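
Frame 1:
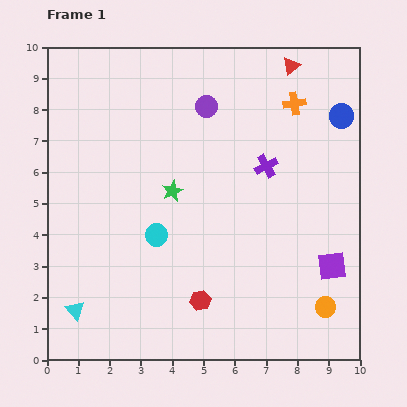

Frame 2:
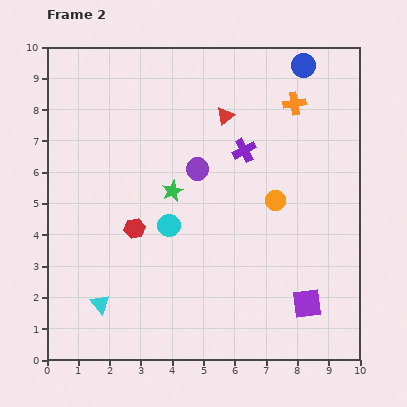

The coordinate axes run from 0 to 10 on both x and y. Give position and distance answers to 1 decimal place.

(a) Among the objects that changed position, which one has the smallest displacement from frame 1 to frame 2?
the cyan circle

(moved 0.5)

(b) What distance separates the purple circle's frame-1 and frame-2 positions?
2.0

The purple circle moved from (5.1, 8.1) to (4.8, 6.1), a distance of √(0.3² + 2.0²) ≈ 2.0.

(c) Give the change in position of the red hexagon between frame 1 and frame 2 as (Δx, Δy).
(-2.1, 2.3)

The red hexagon was at (4.9, 1.9) in frame 1 and (2.8, 4.2) in frame 2.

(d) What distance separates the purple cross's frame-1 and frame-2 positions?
0.9

The purple cross moved from (7.0, 6.2) to (6.3, 6.7), a distance of √(0.7² + 0.5²) ≈ 0.9.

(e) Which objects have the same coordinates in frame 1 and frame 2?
the orange cross, the green star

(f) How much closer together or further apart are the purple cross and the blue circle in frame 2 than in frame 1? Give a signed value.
+0.4

Distance in frame 1: 2.9. Distance in frame 2: 3.3.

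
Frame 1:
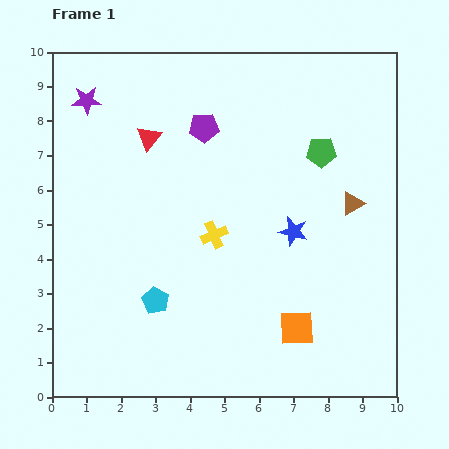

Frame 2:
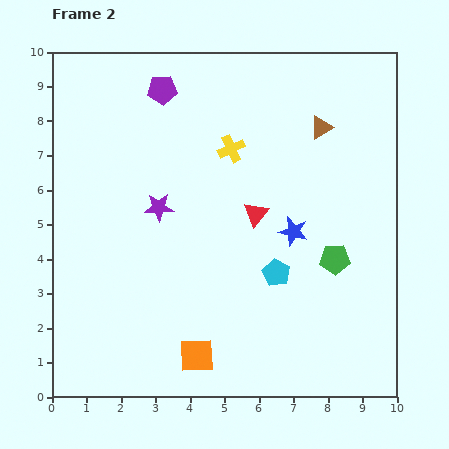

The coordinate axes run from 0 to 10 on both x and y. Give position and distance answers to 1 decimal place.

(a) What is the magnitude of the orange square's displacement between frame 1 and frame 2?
3.0

The orange square moved from (7.1, 2.0) to (4.2, 1.2), a distance of √(2.9² + 0.8²) ≈ 3.0.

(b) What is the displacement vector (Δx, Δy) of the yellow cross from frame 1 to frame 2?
(0.5, 2.5)

The yellow cross was at (4.7, 4.7) in frame 1 and (5.2, 7.2) in frame 2.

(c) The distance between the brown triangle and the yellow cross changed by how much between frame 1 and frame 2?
-1.4

Distance in frame 1: 4.1. Distance in frame 2: 2.7.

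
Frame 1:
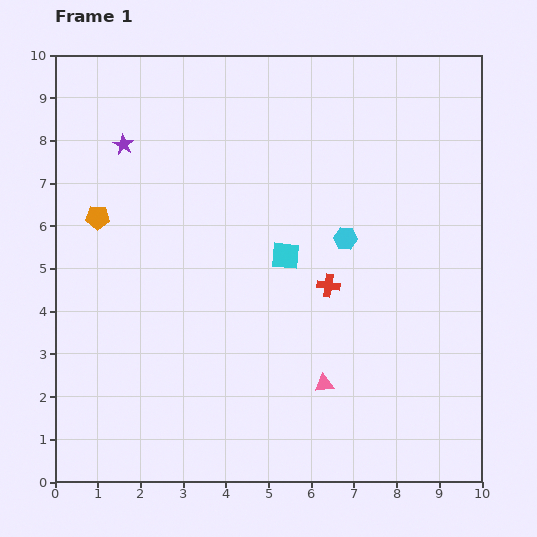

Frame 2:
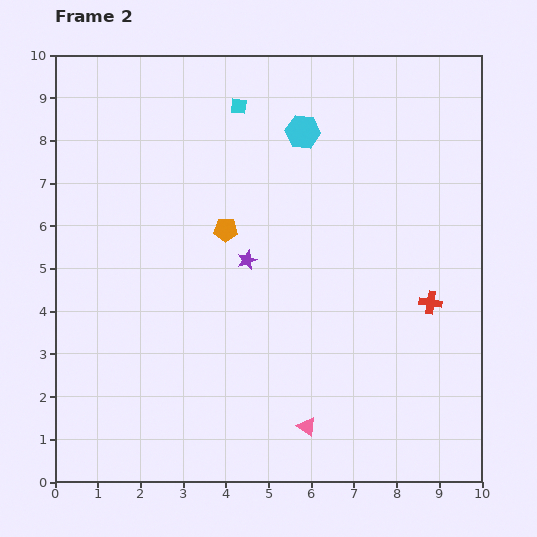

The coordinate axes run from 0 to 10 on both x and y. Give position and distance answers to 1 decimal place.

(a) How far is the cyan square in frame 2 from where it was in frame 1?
3.7

The cyan square moved from (5.4, 5.3) to (4.3, 8.8), a distance of √(1.1² + 3.5²) ≈ 3.7.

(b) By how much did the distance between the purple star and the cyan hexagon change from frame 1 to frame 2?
-2.3

Distance in frame 1: 5.6. Distance in frame 2: 3.3.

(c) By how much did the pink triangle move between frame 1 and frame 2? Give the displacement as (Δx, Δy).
(-0.4, -1.0)

The pink triangle was at (6.3, 2.3) in frame 1 and (5.9, 1.3) in frame 2.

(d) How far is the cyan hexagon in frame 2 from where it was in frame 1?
2.7

The cyan hexagon moved from (6.8, 5.7) to (5.8, 8.2), a distance of √(1.0² + 2.5²) ≈ 2.7.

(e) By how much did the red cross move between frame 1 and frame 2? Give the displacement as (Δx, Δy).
(2.4, -0.4)

The red cross was at (6.4, 4.6) in frame 1 and (8.8, 4.2) in frame 2.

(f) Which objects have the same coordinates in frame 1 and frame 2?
none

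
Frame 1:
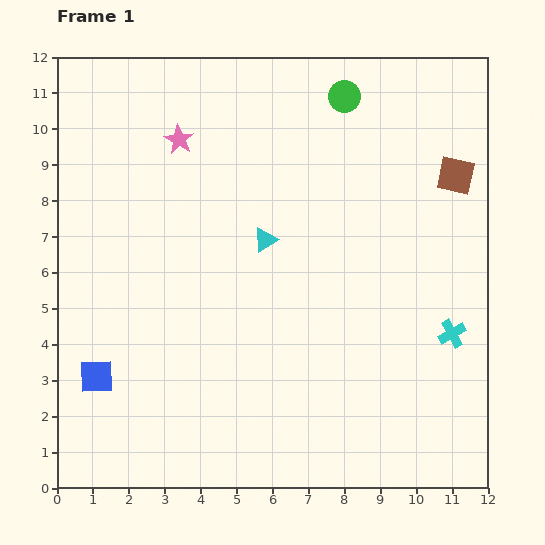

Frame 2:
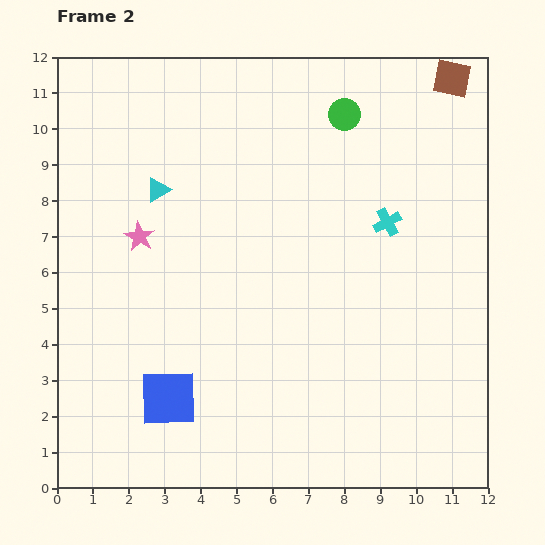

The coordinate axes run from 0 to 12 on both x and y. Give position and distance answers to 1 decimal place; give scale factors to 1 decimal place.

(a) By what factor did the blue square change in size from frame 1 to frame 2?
1.7×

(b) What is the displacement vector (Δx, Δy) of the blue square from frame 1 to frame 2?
(2.0, -0.6)

The blue square was at (1.1, 3.1) in frame 1 and (3.1, 2.5) in frame 2.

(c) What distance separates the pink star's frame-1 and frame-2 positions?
2.9

The pink star moved from (3.4, 9.7) to (2.3, 7.0), a distance of √(1.1² + 2.7²) ≈ 2.9.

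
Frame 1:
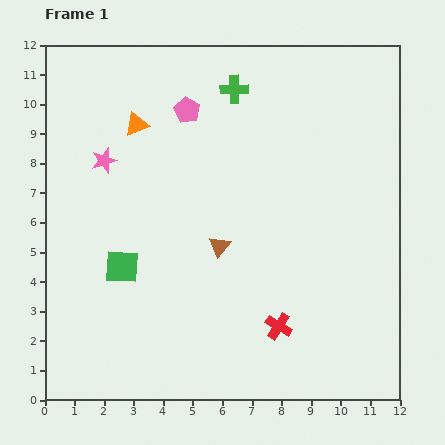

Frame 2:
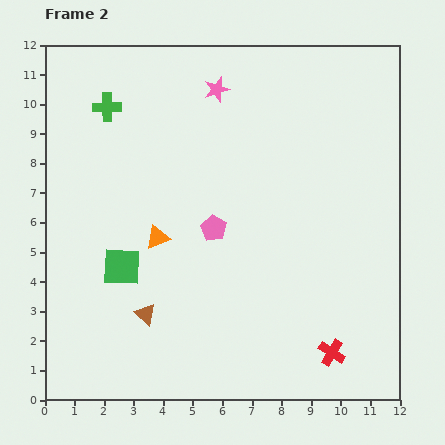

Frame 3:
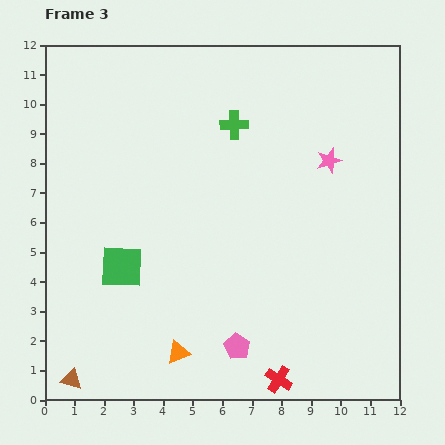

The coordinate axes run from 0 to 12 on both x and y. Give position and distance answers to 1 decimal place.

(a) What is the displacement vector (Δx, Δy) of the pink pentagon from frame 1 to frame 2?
(0.9, -4.0)

The pink pentagon was at (4.8, 9.8) in frame 1 and (5.7, 5.8) in frame 2.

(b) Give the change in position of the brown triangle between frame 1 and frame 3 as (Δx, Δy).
(-5.0, -4.5)

The brown triangle was at (5.9, 5.2) in frame 1 and (0.9, 0.7) in frame 3.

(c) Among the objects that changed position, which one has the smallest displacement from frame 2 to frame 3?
the red cross

(moved 2.0)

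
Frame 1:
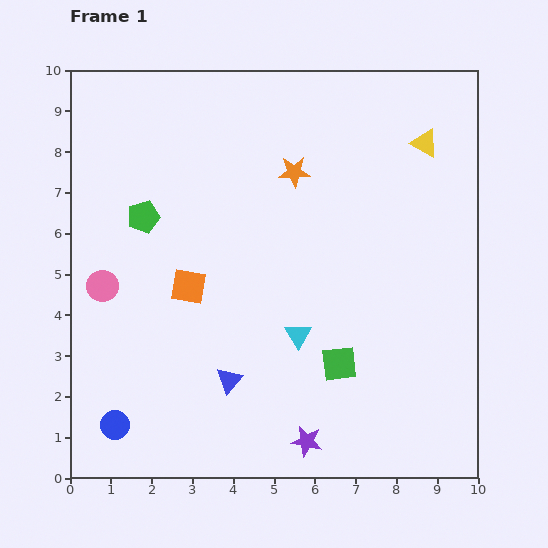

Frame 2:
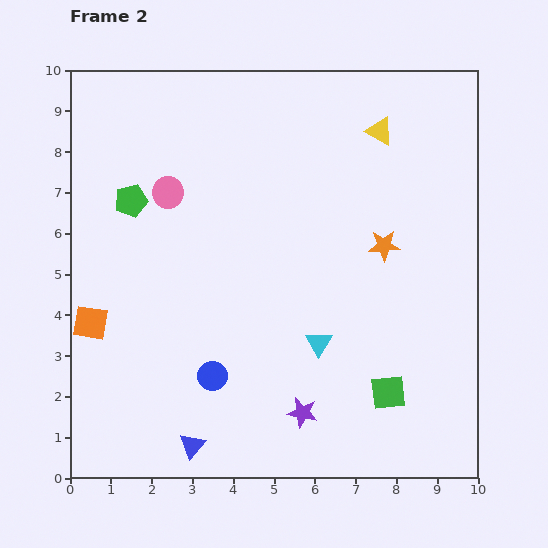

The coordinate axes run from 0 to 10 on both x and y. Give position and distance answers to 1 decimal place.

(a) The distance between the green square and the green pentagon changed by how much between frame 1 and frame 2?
+1.9

Distance in frame 1: 6.0. Distance in frame 2: 7.9.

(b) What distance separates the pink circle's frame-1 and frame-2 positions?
2.8

The pink circle moved from (0.8, 4.7) to (2.4, 7.0), a distance of √(1.6² + 2.3²) ≈ 2.8.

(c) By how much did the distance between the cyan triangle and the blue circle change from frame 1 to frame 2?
-2.3

Distance in frame 1: 5.0. Distance in frame 2: 2.7.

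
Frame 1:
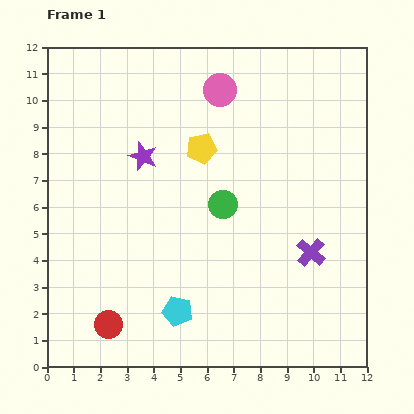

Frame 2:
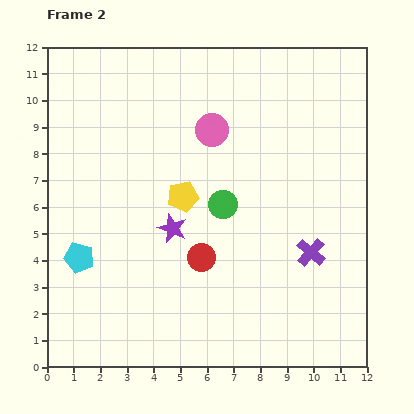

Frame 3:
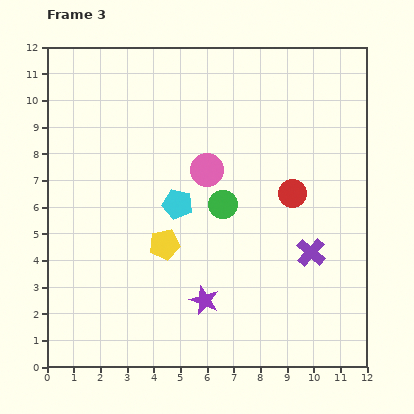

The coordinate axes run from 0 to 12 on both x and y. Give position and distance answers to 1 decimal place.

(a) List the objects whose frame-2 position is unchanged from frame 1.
the green circle, the purple cross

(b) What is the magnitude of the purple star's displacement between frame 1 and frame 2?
2.9

The purple star moved from (3.6, 7.9) to (4.7, 5.2), a distance of √(1.1² + 2.7²) ≈ 2.9.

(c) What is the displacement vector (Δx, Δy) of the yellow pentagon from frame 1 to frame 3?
(-1.4, -3.6)

The yellow pentagon was at (5.8, 8.2) in frame 1 and (4.4, 4.6) in frame 3.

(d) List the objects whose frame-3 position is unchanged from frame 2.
the green circle, the purple cross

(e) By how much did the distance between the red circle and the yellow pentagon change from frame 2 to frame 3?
+2.8

Distance in frame 2: 2.4. Distance in frame 3: 5.2.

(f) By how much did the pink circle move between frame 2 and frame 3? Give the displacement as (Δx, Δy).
(-0.2, -1.5)

The pink circle was at (6.2, 8.9) in frame 2 and (6.0, 7.4) in frame 3.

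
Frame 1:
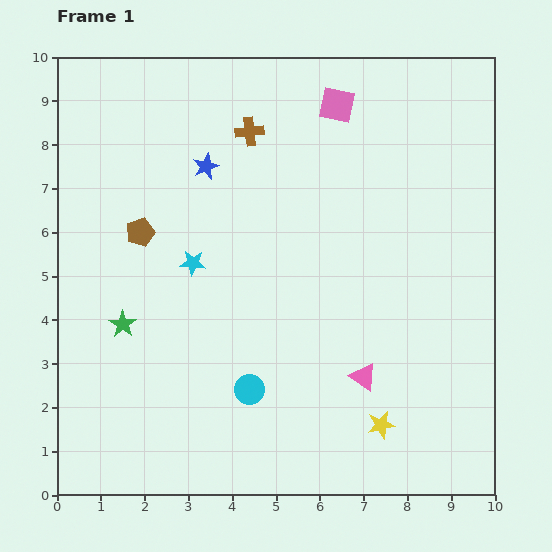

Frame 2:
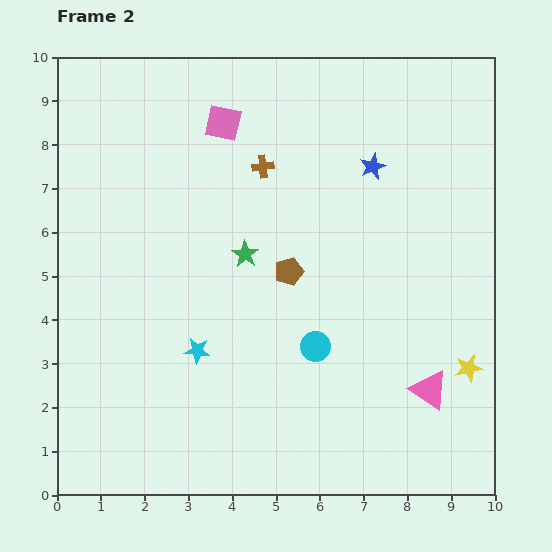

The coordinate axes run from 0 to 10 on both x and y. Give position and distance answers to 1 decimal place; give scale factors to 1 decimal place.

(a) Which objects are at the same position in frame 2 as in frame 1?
none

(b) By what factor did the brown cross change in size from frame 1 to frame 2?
0.8×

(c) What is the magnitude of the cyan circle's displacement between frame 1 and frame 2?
1.8

The cyan circle moved from (4.4, 2.4) to (5.9, 3.4), a distance of √(1.5² + 1.0²) ≈ 1.8.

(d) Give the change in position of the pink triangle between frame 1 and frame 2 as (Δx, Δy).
(1.5, -0.3)

The pink triangle was at (7.0, 2.7) in frame 1 and (8.5, 2.4) in frame 2.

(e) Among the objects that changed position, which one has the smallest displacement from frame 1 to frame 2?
the brown cross

(moved 0.9)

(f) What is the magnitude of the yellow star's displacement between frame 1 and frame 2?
2.4

The yellow star moved from (7.4, 1.6) to (9.4, 2.9), a distance of √(2.0² + 1.3²) ≈ 2.4.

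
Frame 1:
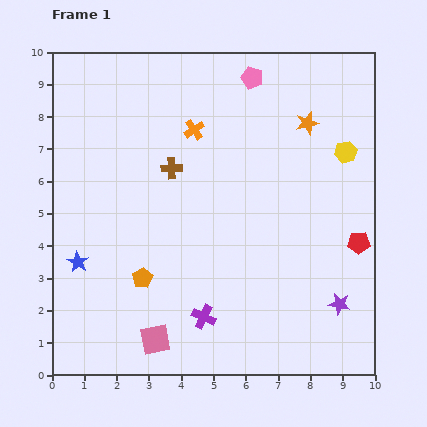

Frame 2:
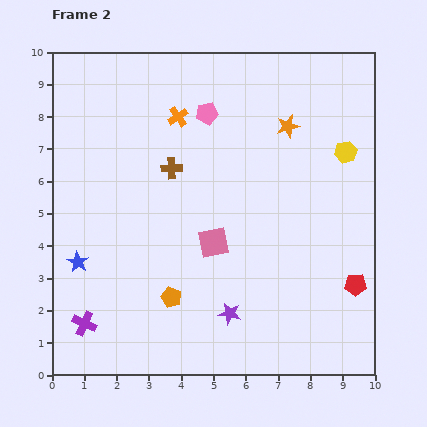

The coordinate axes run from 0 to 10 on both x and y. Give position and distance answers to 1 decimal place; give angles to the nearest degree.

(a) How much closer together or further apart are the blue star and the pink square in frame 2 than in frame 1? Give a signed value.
+0.8

Distance in frame 1: 3.4. Distance in frame 2: 4.2.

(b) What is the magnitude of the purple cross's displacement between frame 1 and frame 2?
3.7

The purple cross moved from (4.7, 1.8) to (1.0, 1.6), a distance of √(3.7² + 0.2²) ≈ 3.7.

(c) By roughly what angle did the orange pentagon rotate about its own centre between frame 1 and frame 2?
20° counter-clockwise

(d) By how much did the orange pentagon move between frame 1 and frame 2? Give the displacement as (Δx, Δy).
(0.9, -0.6)

The orange pentagon was at (2.8, 3.0) in frame 1 and (3.7, 2.4) in frame 2.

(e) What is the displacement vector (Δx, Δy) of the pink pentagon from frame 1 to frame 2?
(-1.4, -1.1)

The pink pentagon was at (6.2, 9.2) in frame 1 and (4.8, 8.1) in frame 2.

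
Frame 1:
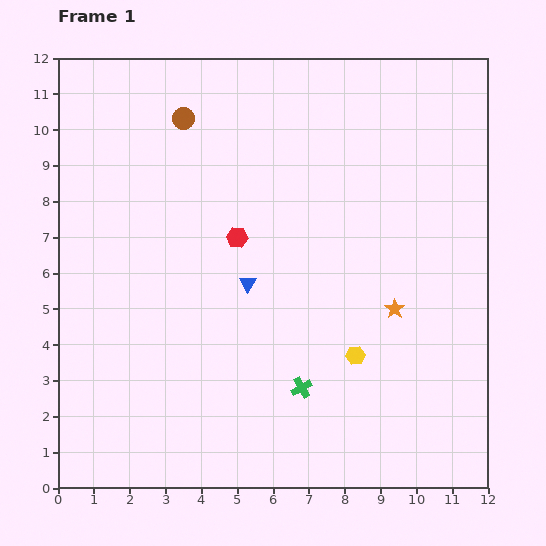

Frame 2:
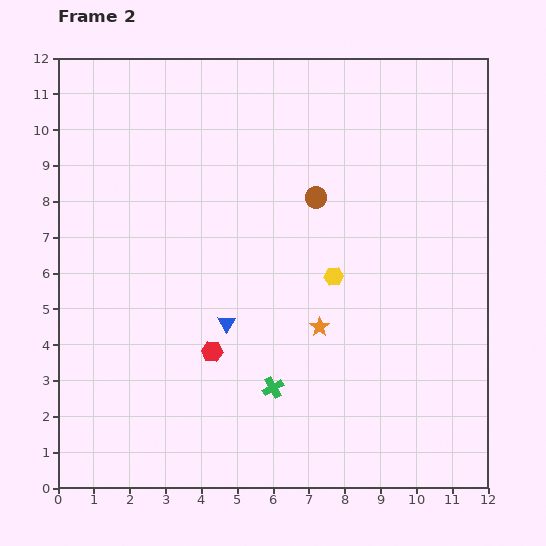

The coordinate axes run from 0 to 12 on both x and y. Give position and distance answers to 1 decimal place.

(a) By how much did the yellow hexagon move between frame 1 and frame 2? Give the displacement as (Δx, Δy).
(-0.6, 2.2)

The yellow hexagon was at (8.3, 3.7) in frame 1 and (7.7, 5.9) in frame 2.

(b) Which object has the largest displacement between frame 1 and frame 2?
the brown circle

(moved 4.3; next 3.3)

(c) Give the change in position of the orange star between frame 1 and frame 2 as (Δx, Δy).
(-2.1, -0.5)

The orange star was at (9.4, 5.0) in frame 1 and (7.3, 4.5) in frame 2.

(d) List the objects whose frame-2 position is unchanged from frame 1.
none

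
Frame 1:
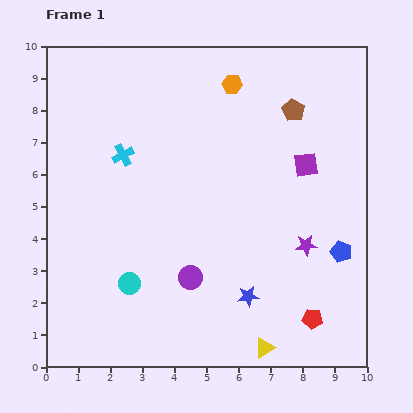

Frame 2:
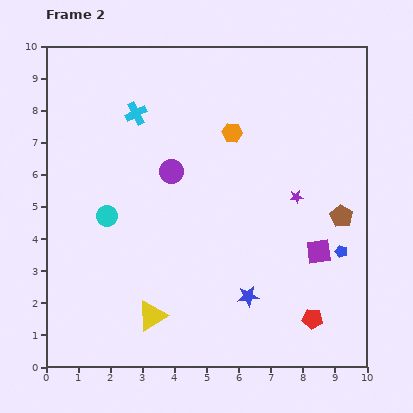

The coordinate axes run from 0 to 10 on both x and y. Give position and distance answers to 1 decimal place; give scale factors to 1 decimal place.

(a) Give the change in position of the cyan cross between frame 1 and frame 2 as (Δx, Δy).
(0.4, 1.3)

The cyan cross was at (2.4, 6.6) in frame 1 and (2.8, 7.9) in frame 2.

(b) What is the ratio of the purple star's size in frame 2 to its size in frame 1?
0.6×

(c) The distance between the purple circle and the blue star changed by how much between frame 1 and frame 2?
+2.7

Distance in frame 1: 1.9. Distance in frame 2: 4.6.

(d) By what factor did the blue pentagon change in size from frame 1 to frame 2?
0.6×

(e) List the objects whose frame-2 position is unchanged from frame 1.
the blue pentagon, the red pentagon, the blue star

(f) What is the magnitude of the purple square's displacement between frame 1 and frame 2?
2.7

The purple square moved from (8.1, 6.3) to (8.5, 3.6), a distance of √(0.4² + 2.7²) ≈ 2.7.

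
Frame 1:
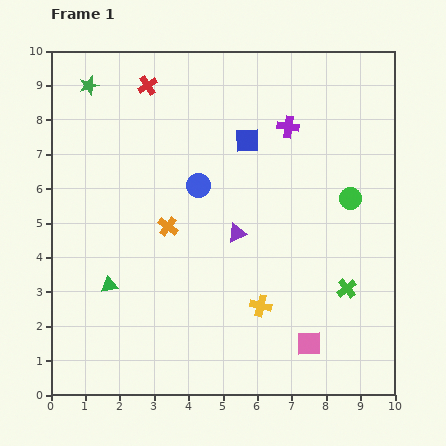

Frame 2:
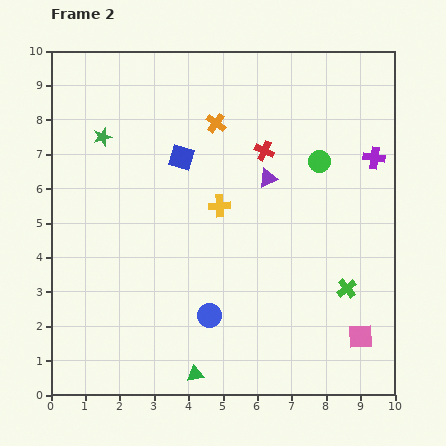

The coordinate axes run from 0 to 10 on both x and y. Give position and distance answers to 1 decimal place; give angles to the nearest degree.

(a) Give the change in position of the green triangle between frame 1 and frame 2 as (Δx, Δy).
(2.5, -2.6)

The green triangle was at (1.7, 3.2) in frame 1 and (4.2, 0.6) in frame 2.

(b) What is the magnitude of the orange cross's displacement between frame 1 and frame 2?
3.3

The orange cross moved from (3.4, 4.9) to (4.8, 7.9), a distance of √(1.4² + 3.0²) ≈ 3.3.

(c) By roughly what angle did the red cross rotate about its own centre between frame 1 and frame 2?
32° counter-clockwise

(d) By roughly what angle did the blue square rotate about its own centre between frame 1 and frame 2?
19° clockwise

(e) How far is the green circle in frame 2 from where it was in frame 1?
1.4

The green circle moved from (8.7, 5.7) to (7.8, 6.8), a distance of √(0.9² + 1.1²) ≈ 1.4.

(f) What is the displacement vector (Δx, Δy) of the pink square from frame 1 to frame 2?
(1.5, 0.2)

The pink square was at (7.5, 1.5) in frame 1 and (9.0, 1.7) in frame 2.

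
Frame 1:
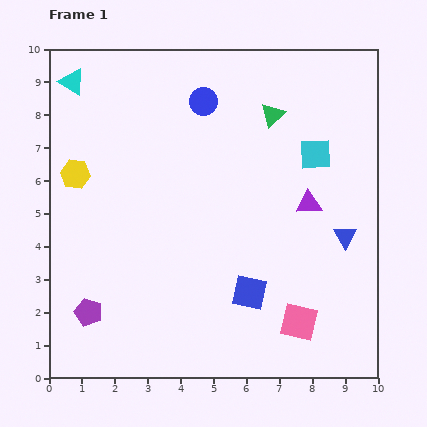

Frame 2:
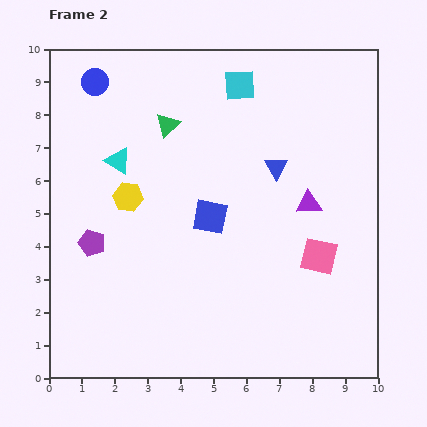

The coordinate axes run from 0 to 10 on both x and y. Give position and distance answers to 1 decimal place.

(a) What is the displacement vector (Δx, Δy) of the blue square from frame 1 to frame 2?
(-1.2, 2.3)

The blue square was at (6.1, 2.6) in frame 1 and (4.9, 4.9) in frame 2.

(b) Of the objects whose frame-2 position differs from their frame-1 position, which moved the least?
the yellow hexagon

(moved 1.7)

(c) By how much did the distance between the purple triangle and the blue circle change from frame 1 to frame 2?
+3.0

Distance in frame 1: 4.5. Distance in frame 2: 7.5.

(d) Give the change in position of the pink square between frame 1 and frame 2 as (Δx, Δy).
(0.6, 2.0)

The pink square was at (7.6, 1.7) in frame 1 and (8.2, 3.7) in frame 2.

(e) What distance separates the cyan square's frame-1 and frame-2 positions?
3.1

The cyan square moved from (8.1, 6.8) to (5.8, 8.9), a distance of √(2.3² + 2.1²) ≈ 3.1.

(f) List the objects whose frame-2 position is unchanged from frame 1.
the purple triangle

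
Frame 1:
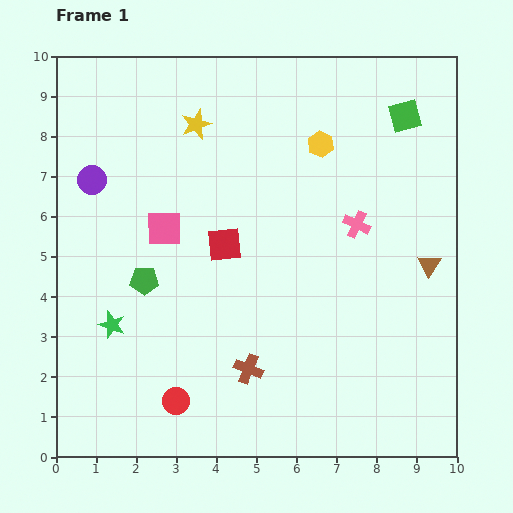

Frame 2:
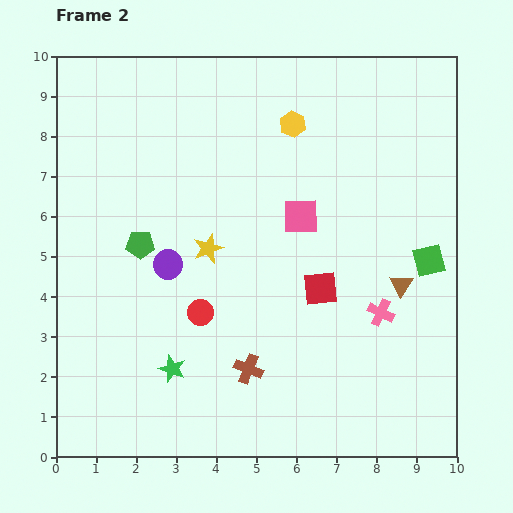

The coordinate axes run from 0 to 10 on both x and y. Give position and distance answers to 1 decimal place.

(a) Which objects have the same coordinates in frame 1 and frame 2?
the brown cross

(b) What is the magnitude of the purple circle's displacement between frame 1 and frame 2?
2.8

The purple circle moved from (0.9, 6.9) to (2.8, 4.8), a distance of √(1.9² + 2.1²) ≈ 2.8.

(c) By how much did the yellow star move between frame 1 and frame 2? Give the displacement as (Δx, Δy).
(0.3, -3.1)

The yellow star was at (3.5, 8.3) in frame 1 and (3.8, 5.2) in frame 2.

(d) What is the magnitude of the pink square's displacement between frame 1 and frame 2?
3.4

The pink square moved from (2.7, 5.7) to (6.1, 6.0), a distance of √(3.4² + 0.3²) ≈ 3.4.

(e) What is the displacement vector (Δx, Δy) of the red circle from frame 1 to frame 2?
(0.6, 2.2)

The red circle was at (3.0, 1.4) in frame 1 and (3.6, 3.6) in frame 2.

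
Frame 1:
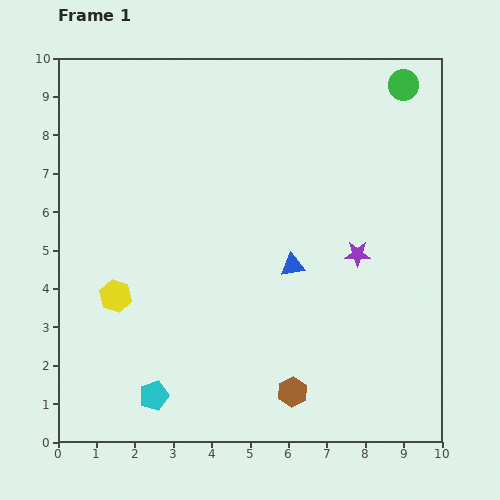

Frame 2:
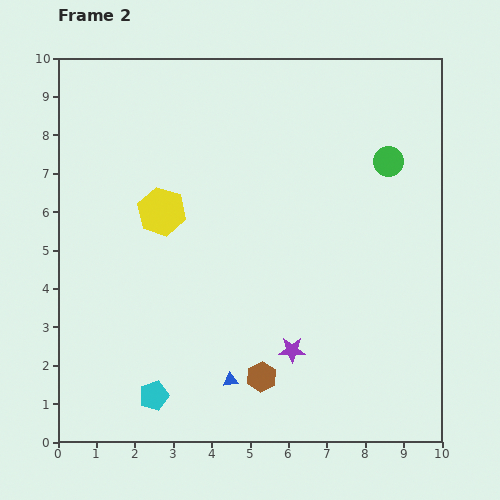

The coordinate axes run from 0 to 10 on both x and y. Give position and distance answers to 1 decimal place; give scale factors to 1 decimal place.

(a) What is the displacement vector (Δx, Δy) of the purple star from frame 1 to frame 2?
(-1.7, -2.5)

The purple star was at (7.8, 4.9) in frame 1 and (6.1, 2.4) in frame 2.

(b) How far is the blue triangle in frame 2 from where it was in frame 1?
3.4

The blue triangle moved from (6.1, 4.6) to (4.5, 1.6), a distance of √(1.6² + 3.0²) ≈ 3.4.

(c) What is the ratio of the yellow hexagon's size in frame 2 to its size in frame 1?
1.5×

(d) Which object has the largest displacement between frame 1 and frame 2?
the blue triangle

(moved 3.4; next 3.0)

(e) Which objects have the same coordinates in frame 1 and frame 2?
the cyan pentagon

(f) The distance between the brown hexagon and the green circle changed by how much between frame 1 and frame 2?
-2.0

Distance in frame 1: 8.5. Distance in frame 2: 6.5.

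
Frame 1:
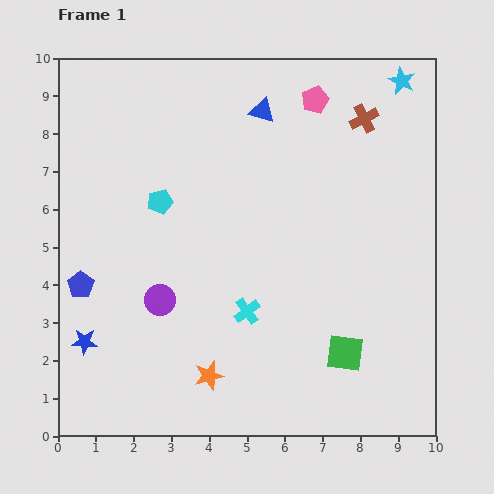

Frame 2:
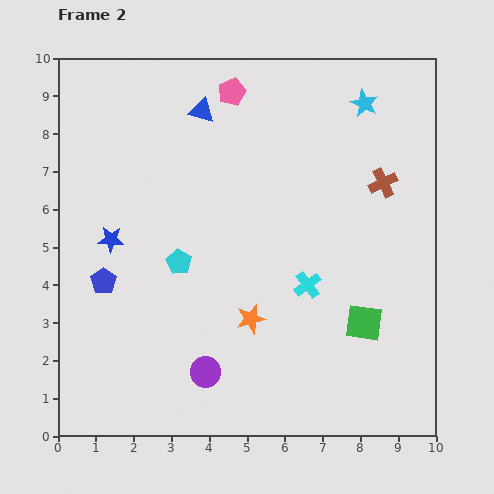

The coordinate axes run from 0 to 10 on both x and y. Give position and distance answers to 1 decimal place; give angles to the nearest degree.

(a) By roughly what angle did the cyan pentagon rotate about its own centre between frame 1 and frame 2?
27° counter-clockwise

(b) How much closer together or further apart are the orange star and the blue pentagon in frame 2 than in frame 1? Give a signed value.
-0.2

Distance in frame 1: 4.2. Distance in frame 2: 4.0.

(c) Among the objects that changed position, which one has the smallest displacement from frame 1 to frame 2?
the blue pentagon

(moved 0.6)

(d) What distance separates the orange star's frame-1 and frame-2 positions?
1.9

The orange star moved from (4.0, 1.6) to (5.1, 3.1), a distance of √(1.1² + 1.5²) ≈ 1.9.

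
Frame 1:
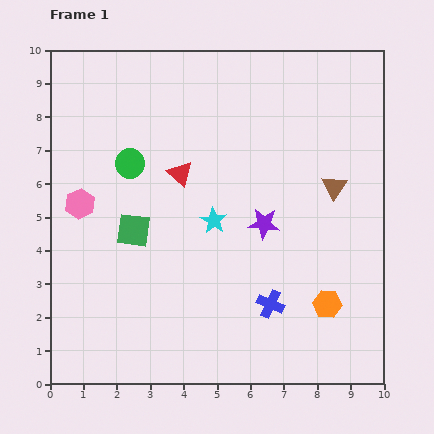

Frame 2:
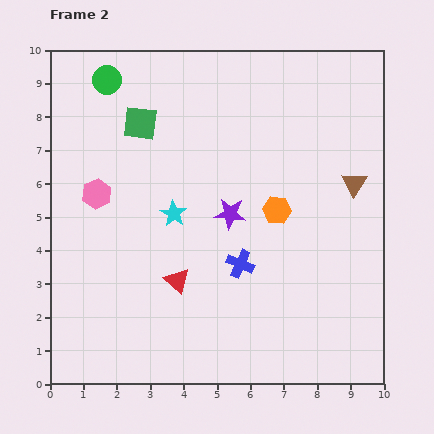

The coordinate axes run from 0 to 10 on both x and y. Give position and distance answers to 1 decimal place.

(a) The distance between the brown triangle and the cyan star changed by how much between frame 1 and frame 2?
+1.8

Distance in frame 1: 3.7. Distance in frame 2: 5.5.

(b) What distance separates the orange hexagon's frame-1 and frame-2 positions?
3.2

The orange hexagon moved from (8.3, 2.4) to (6.8, 5.2), a distance of √(1.5² + 2.8²) ≈ 3.2.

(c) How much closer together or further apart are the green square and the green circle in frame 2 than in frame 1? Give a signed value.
-0.4

Distance in frame 1: 2.0. Distance in frame 2: 1.6.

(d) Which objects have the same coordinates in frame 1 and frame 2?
none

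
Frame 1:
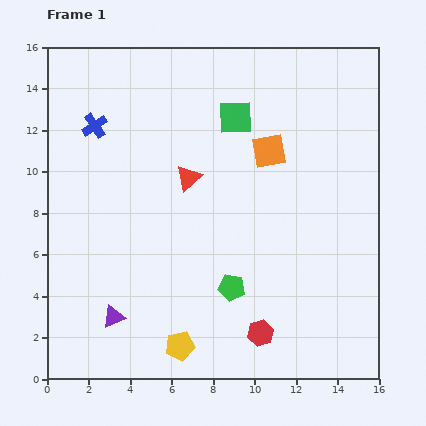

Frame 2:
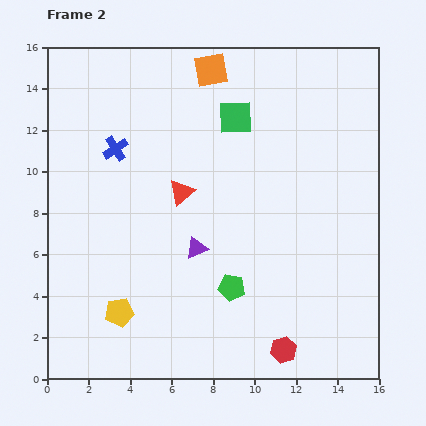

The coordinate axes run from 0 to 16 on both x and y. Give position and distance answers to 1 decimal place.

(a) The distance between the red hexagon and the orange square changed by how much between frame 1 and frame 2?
+5.1

Distance in frame 1: 8.8. Distance in frame 2: 13.9.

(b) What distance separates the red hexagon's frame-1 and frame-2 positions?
1.4

The red hexagon moved from (10.3, 2.2) to (11.4, 1.4), a distance of √(1.1² + 0.8²) ≈ 1.4.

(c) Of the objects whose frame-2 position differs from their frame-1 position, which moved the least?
the red triangle

(moved 0.8)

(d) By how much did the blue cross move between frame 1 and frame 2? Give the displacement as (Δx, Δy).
(1.0, -1.1)

The blue cross was at (2.3, 12.2) in frame 1 and (3.3, 11.1) in frame 2.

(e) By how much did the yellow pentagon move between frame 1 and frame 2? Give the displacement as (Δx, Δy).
(-2.9, 1.6)

The yellow pentagon was at (6.4, 1.6) in frame 1 and (3.5, 3.2) in frame 2.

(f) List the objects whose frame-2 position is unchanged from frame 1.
the green square, the green pentagon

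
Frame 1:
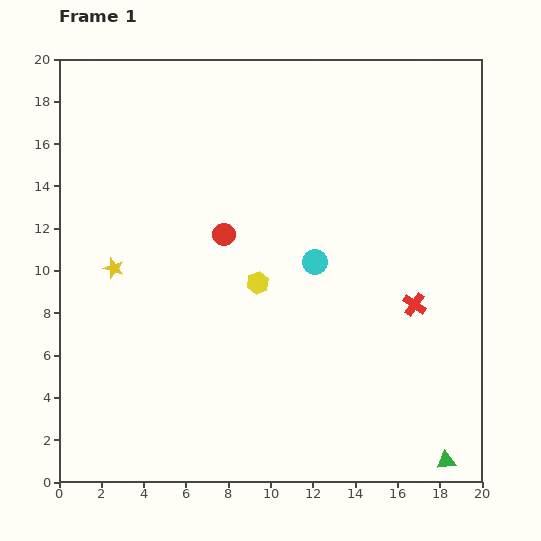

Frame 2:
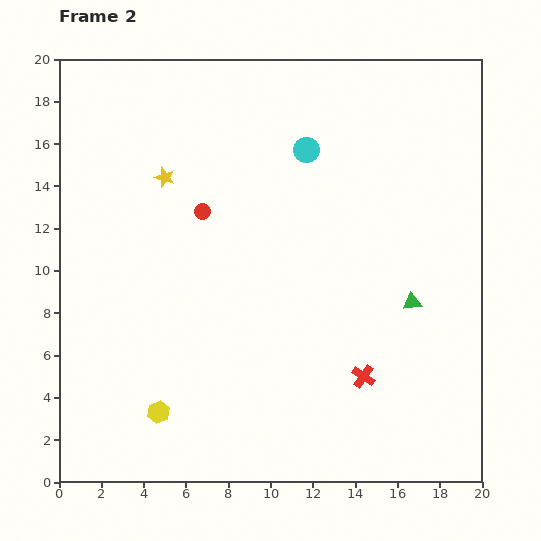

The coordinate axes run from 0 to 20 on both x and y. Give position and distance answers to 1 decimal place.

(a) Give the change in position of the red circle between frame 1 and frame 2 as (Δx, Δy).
(-1.0, 1.1)

The red circle was at (7.8, 11.7) in frame 1 and (6.8, 12.8) in frame 2.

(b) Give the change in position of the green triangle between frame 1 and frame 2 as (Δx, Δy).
(-1.6, 7.5)

The green triangle was at (18.3, 1.0) in frame 1 and (16.7, 8.5) in frame 2.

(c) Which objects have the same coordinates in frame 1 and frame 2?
none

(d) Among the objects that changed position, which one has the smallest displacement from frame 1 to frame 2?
the red circle

(moved 1.5)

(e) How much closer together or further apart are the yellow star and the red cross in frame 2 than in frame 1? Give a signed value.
-1.0

Distance in frame 1: 14.3. Distance in frame 2: 13.3.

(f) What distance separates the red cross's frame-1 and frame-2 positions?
4.2

The red cross moved from (16.8, 8.4) to (14.4, 5.0), a distance of √(2.4² + 3.4²) ≈ 4.2.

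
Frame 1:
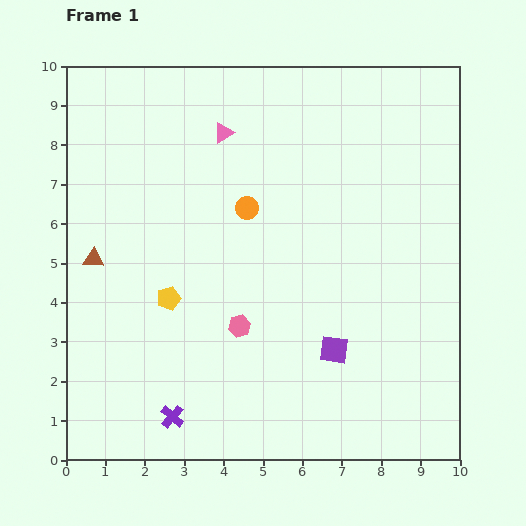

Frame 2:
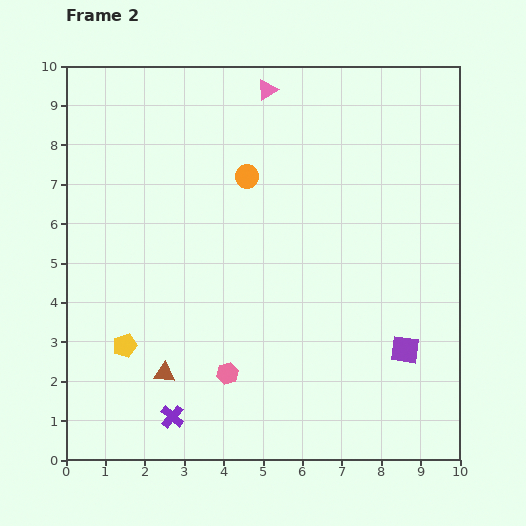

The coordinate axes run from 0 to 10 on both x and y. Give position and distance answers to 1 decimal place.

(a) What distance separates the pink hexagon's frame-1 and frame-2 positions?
1.2

The pink hexagon moved from (4.4, 3.4) to (4.1, 2.2), a distance of √(0.3² + 1.2²) ≈ 1.2.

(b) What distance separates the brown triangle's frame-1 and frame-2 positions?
3.4

The brown triangle moved from (0.7, 5.1) to (2.5, 2.2), a distance of √(1.8² + 2.9²) ≈ 3.4.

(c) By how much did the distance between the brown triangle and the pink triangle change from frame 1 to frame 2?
+3.1

Distance in frame 1: 4.6. Distance in frame 2: 7.7.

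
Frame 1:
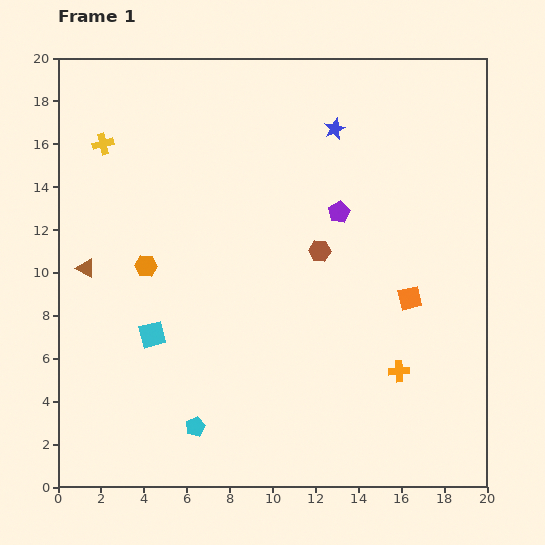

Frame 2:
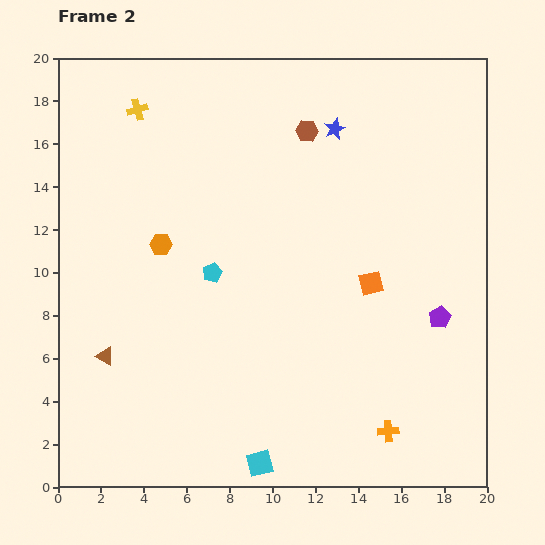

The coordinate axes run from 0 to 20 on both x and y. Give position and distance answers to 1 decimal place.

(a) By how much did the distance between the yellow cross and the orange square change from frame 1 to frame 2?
-2.4

Distance in frame 1: 16.0. Distance in frame 2: 13.6.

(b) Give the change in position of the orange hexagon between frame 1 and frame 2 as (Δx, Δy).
(0.7, 1.0)

The orange hexagon was at (4.1, 10.3) in frame 1 and (4.8, 11.3) in frame 2.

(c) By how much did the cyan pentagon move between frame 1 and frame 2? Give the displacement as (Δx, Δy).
(0.8, 7.2)

The cyan pentagon was at (6.4, 2.8) in frame 1 and (7.2, 10.0) in frame 2.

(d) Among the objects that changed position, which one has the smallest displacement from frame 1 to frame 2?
the orange hexagon

(moved 1.2)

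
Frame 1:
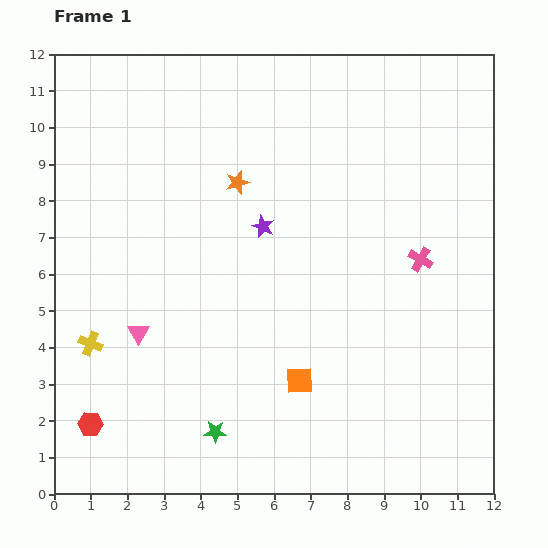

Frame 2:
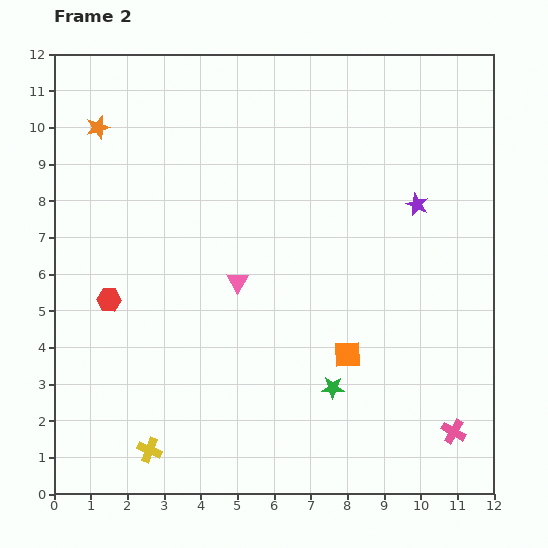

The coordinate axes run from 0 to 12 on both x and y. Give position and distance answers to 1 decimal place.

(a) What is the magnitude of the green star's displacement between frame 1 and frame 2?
3.4

The green star moved from (4.4, 1.7) to (7.6, 2.9), a distance of √(3.2² + 1.2²) ≈ 3.4.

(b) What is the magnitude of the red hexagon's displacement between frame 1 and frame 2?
3.4

The red hexagon moved from (1.0, 1.9) to (1.5, 5.3), a distance of √(0.5² + 3.4²) ≈ 3.4.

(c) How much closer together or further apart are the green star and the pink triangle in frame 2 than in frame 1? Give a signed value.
+0.5

Distance in frame 1: 3.4. Distance in frame 2: 3.9.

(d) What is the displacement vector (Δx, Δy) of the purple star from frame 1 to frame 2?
(4.2, 0.6)

The purple star was at (5.7, 7.3) in frame 1 and (9.9, 7.9) in frame 2.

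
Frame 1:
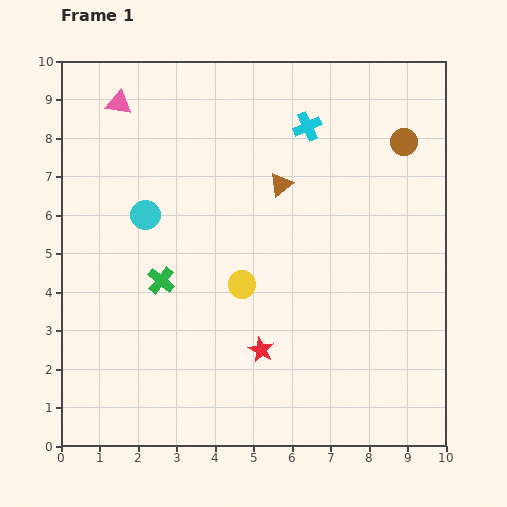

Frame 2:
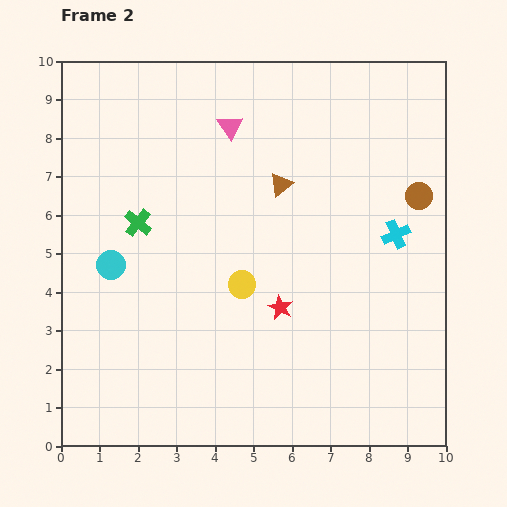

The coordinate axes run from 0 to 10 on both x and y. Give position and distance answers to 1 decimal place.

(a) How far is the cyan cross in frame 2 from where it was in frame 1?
3.6

The cyan cross moved from (6.4, 8.3) to (8.7, 5.5), a distance of √(2.3² + 2.8²) ≈ 3.6.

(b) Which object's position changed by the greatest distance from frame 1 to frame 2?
the cyan cross

(moved 3.6; next 3.0)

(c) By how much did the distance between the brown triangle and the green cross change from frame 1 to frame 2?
-0.2

Distance in frame 1: 4.0. Distance in frame 2: 3.8.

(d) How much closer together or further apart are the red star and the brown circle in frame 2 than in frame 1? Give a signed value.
-1.9

Distance in frame 1: 6.5. Distance in frame 2: 4.6.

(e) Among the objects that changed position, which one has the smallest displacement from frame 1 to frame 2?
the red star

(moved 1.2)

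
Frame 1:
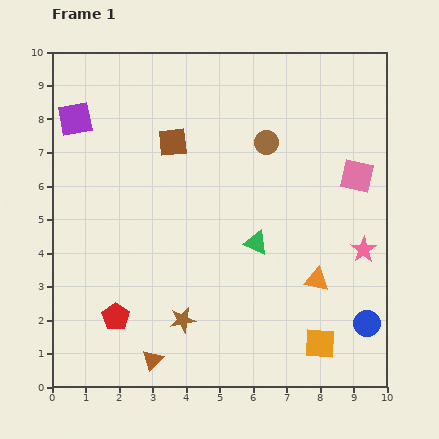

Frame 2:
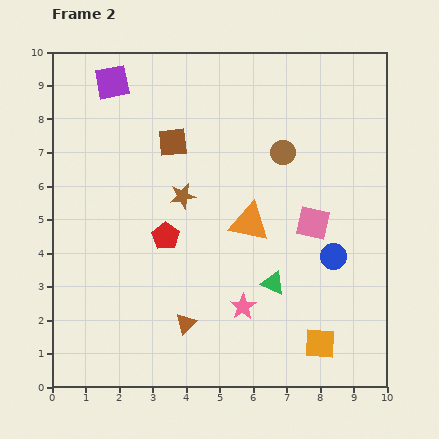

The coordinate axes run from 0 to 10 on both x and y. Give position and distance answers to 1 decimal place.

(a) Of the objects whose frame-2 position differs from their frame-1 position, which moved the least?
the brown circle

(moved 0.6)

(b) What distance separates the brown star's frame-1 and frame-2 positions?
3.7

The brown star moved from (3.9, 2.0) to (3.9, 5.7), a distance of √(0.0² + 3.7²) ≈ 3.7.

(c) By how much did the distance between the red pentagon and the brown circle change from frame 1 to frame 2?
-2.6

Distance in frame 1: 6.9. Distance in frame 2: 4.3.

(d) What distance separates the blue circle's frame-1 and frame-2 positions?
2.2

The blue circle moved from (9.4, 1.9) to (8.4, 3.9), a distance of √(1.0² + 2.0²) ≈ 2.2.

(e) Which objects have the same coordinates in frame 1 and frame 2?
the orange square, the brown square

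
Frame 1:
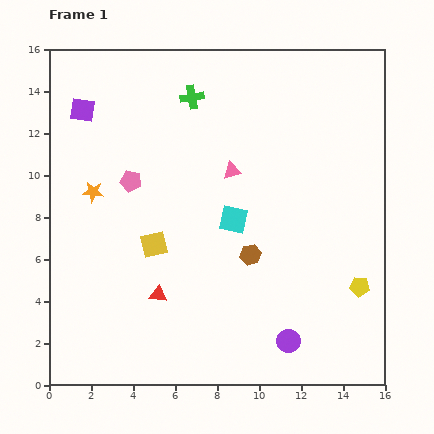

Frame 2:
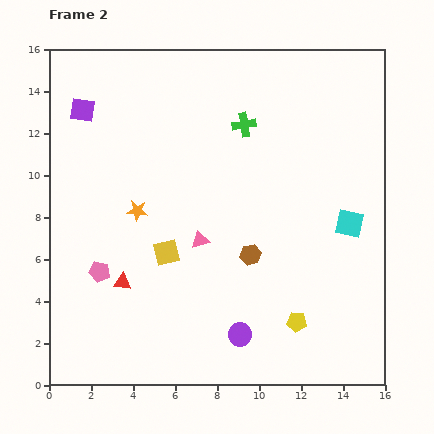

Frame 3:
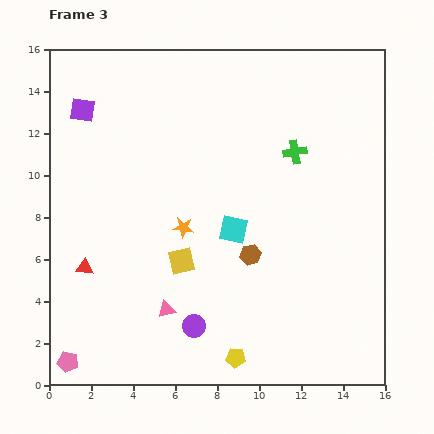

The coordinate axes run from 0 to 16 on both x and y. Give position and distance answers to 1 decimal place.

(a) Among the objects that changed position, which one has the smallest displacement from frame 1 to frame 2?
the yellow square

(moved 0.7)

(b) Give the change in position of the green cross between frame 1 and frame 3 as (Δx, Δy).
(4.9, -2.6)

The green cross was at (6.8, 13.7) in frame 1 and (11.7, 11.1) in frame 3.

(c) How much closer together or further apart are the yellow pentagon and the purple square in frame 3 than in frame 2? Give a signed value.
-0.5

Distance in frame 2: 14.4. Distance in frame 3: 13.9.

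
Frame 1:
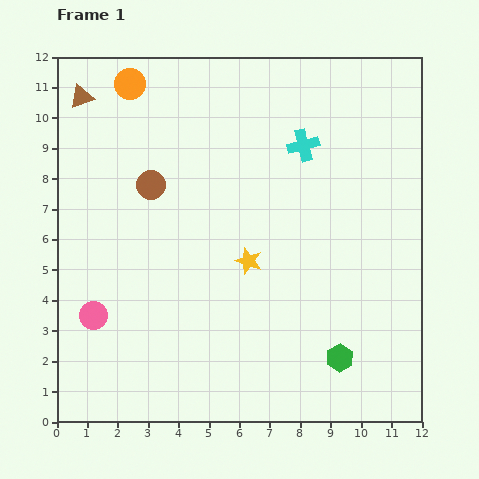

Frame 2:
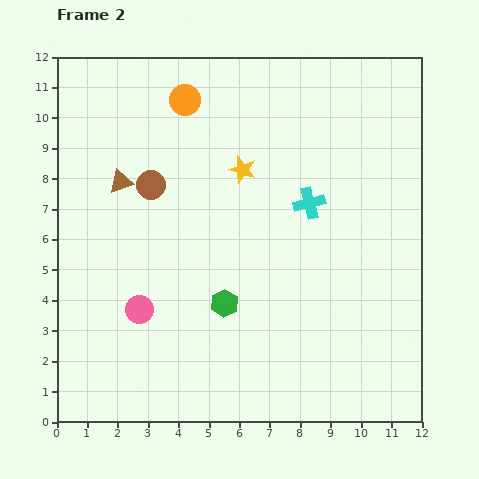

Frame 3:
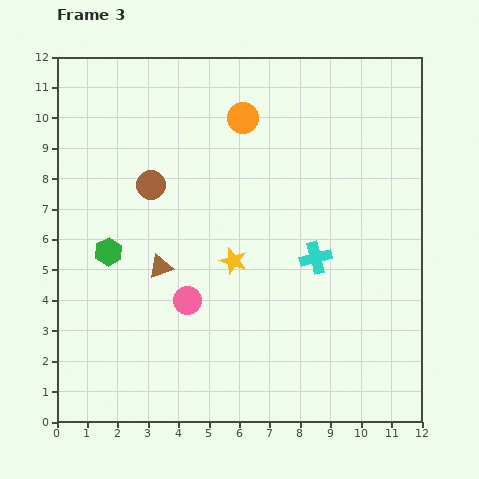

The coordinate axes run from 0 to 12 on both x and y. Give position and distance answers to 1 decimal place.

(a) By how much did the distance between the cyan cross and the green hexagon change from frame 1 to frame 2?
-2.8

Distance in frame 1: 7.1. Distance in frame 2: 4.3.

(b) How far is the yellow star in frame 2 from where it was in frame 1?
3.0

The yellow star moved from (6.3, 5.3) to (6.1, 8.3), a distance of √(0.2² + 3.0²) ≈ 3.0.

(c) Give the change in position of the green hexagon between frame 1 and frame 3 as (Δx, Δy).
(-7.6, 3.5)

The green hexagon was at (9.3, 2.1) in frame 1 and (1.7, 5.6) in frame 3.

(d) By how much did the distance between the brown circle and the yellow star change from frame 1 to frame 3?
-0.4

Distance in frame 1: 4.1. Distance in frame 3: 3.7.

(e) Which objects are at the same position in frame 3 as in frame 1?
the brown circle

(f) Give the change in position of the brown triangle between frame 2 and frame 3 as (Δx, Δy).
(1.3, -2.8)

The brown triangle was at (2.1, 7.9) in frame 2 and (3.4, 5.1) in frame 3.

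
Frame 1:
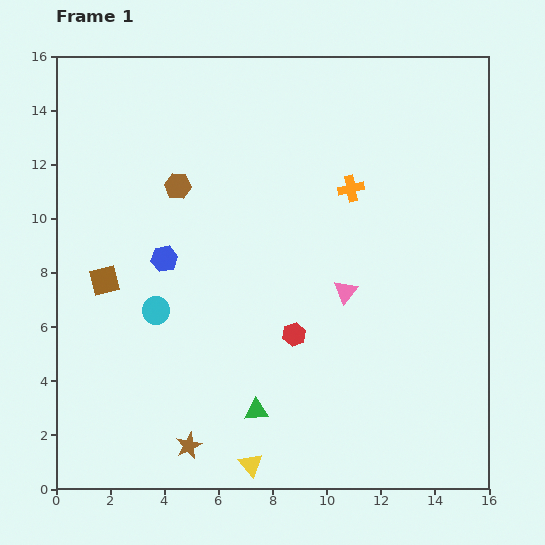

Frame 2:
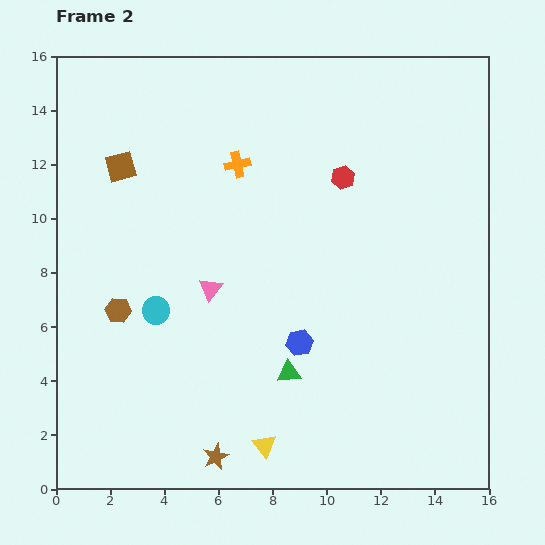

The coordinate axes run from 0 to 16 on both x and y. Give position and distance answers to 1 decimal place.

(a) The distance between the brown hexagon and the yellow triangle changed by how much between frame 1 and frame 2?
-3.2

Distance in frame 1: 10.6. Distance in frame 2: 7.4.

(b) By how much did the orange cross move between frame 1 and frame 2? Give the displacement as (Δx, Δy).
(-4.2, 0.9)

The orange cross was at (10.9, 11.1) in frame 1 and (6.7, 12.0) in frame 2.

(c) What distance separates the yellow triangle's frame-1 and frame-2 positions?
0.9

The yellow triangle moved from (7.2, 0.9) to (7.7, 1.6), a distance of √(0.5² + 0.7²) ≈ 0.9.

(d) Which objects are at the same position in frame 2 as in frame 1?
the cyan circle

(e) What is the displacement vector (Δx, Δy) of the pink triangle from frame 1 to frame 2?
(-5.0, 0.1)

The pink triangle was at (10.7, 7.3) in frame 1 and (5.7, 7.4) in frame 2.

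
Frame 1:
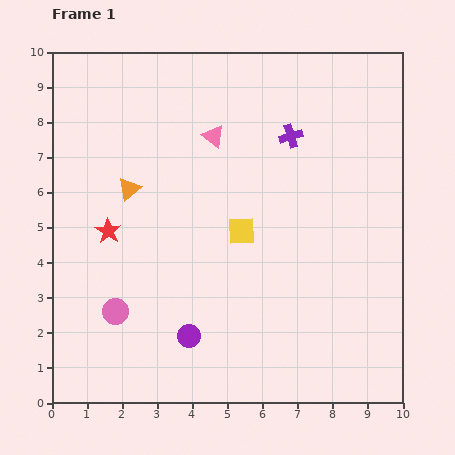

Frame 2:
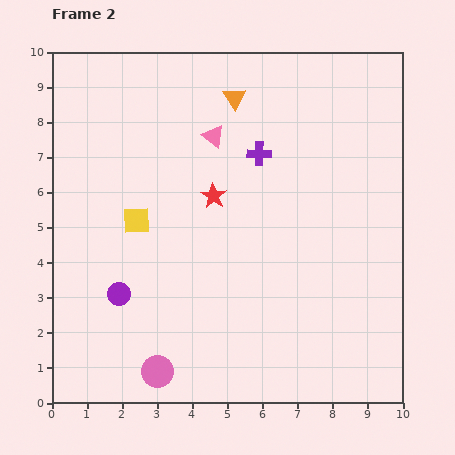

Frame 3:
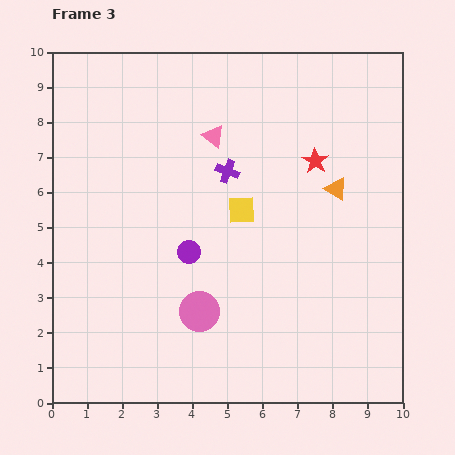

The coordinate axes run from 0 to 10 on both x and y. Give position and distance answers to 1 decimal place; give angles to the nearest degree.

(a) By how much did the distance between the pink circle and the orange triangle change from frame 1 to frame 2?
+4.6

Distance in frame 1: 3.5. Distance in frame 2: 8.1.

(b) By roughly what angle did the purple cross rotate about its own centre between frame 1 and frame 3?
37° clockwise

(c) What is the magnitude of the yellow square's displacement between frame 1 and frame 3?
0.6

The yellow square moved from (5.4, 4.9) to (5.4, 5.5), a distance of √(0.0² + 0.6²) ≈ 0.6.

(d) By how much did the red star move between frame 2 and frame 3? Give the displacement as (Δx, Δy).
(2.9, 1.0)

The red star was at (4.6, 5.9) in frame 2 and (7.5, 6.9) in frame 3.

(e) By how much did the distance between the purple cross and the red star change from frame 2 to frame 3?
+0.7

Distance in frame 2: 1.8. Distance in frame 3: 2.5.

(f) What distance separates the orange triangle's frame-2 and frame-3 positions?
3.9

The orange triangle moved from (5.2, 8.7) to (8.1, 6.1), a distance of √(2.9² + 2.6²) ≈ 3.9.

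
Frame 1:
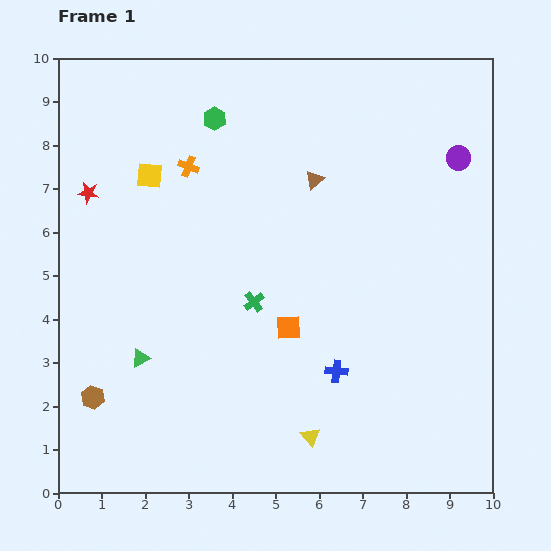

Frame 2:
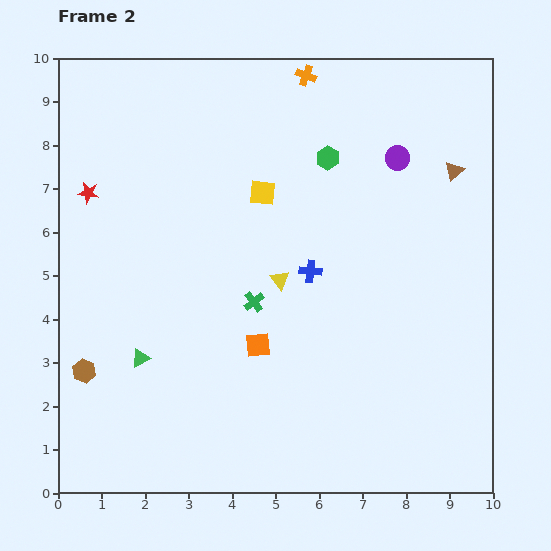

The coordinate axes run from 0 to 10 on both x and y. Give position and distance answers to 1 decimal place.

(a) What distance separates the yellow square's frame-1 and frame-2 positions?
2.6

The yellow square moved from (2.1, 7.3) to (4.7, 6.9), a distance of √(2.6² + 0.4²) ≈ 2.6.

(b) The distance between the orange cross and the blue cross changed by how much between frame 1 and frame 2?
-1.3

Distance in frame 1: 5.8. Distance in frame 2: 4.5.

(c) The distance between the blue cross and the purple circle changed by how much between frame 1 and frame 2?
-2.3

Distance in frame 1: 5.6. Distance in frame 2: 3.3.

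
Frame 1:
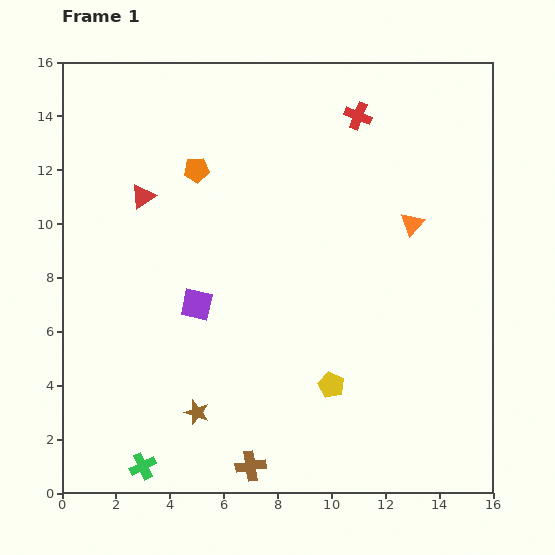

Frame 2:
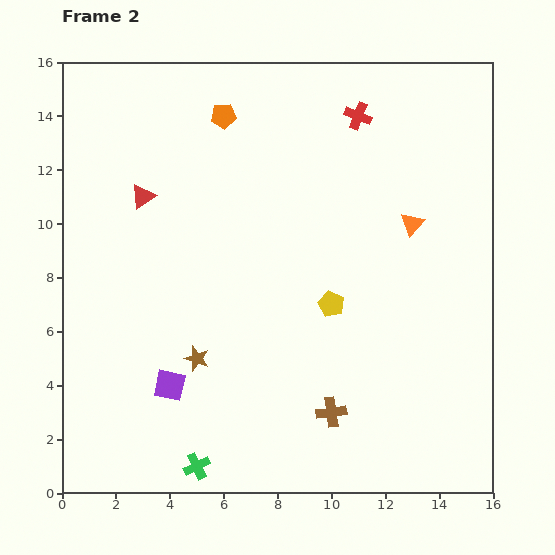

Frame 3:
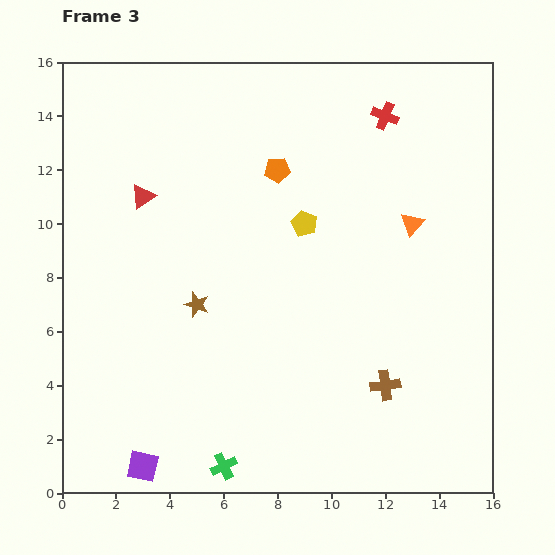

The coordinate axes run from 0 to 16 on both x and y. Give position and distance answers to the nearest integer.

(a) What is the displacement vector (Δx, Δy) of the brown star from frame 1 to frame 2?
(0, 2)

The brown star was at (5, 3) in frame 1 and (5, 5) in frame 2.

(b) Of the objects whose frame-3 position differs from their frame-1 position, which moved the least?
the red cross

(moved 1)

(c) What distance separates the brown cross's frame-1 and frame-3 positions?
6

The brown cross moved from (7, 1) to (12, 4), a distance of √(5² + 3²) ≈ 6.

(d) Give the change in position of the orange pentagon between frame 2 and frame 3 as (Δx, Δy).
(2, -2)

The orange pentagon was at (6, 14) in frame 2 and (8, 12) in frame 3.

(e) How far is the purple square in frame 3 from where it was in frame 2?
3

The purple square moved from (4, 4) to (3, 1), a distance of √(1² + 3²) ≈ 3.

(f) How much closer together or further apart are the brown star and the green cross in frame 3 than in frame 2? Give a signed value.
+2

Distance in frame 2: 4. Distance in frame 3: 6.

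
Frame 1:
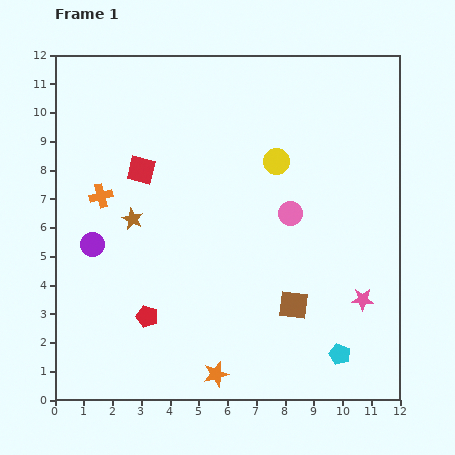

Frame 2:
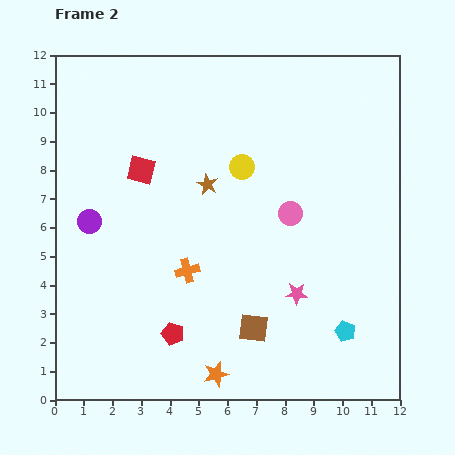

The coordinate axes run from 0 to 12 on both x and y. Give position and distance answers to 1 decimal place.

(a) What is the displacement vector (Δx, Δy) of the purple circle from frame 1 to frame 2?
(-0.1, 0.8)

The purple circle was at (1.3, 5.4) in frame 1 and (1.2, 6.2) in frame 2.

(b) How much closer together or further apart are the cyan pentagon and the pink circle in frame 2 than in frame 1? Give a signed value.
-0.7

Distance in frame 1: 5.2. Distance in frame 2: 4.5.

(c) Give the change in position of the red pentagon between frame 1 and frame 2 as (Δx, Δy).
(0.9, -0.6)

The red pentagon was at (3.2, 2.9) in frame 1 and (4.1, 2.3) in frame 2.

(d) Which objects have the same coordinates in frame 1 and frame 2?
the pink circle, the red square, the orange star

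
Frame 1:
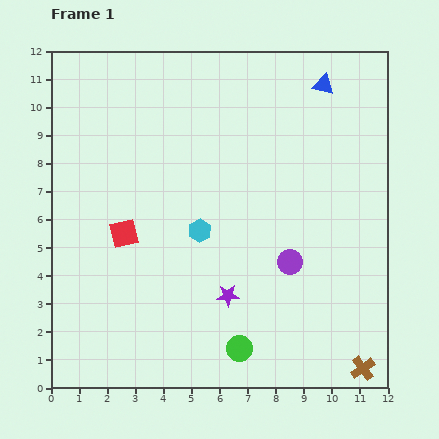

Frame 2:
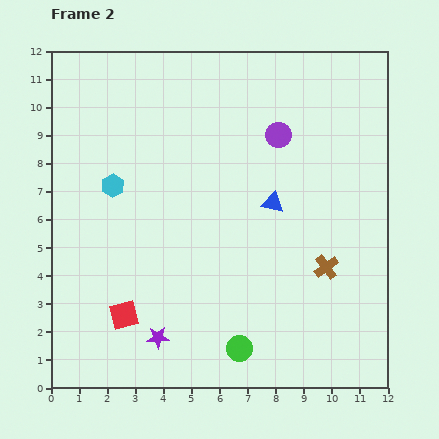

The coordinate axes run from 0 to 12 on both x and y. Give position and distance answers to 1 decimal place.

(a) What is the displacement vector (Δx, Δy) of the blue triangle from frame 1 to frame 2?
(-1.8, -4.2)

The blue triangle was at (9.7, 10.8) in frame 1 and (7.9, 6.6) in frame 2.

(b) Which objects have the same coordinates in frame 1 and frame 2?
the green circle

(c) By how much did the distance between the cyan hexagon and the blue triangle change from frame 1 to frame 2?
-1.1

Distance in frame 1: 6.8. Distance in frame 2: 5.7.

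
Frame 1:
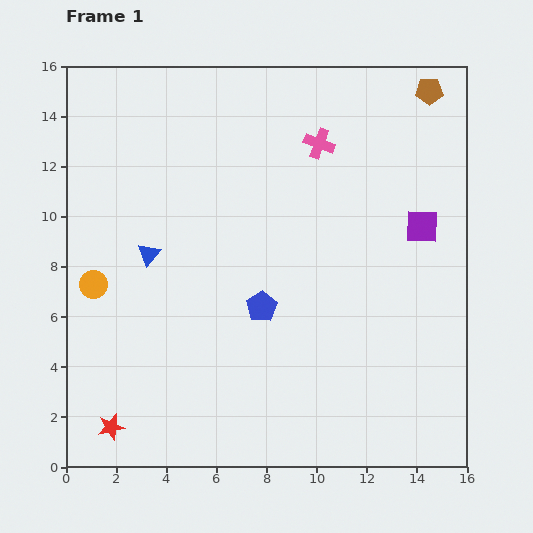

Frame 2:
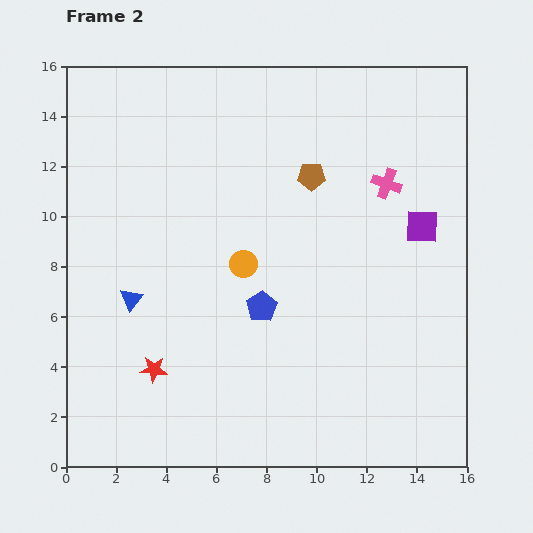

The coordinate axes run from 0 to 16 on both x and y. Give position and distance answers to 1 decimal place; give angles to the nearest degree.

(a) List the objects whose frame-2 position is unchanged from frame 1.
the purple square, the blue pentagon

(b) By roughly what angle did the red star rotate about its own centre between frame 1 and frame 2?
15° clockwise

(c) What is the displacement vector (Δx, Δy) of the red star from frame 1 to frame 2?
(1.7, 2.3)

The red star was at (1.8, 1.6) in frame 1 and (3.5, 3.9) in frame 2.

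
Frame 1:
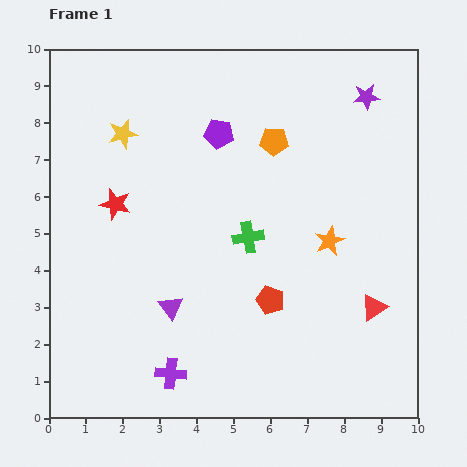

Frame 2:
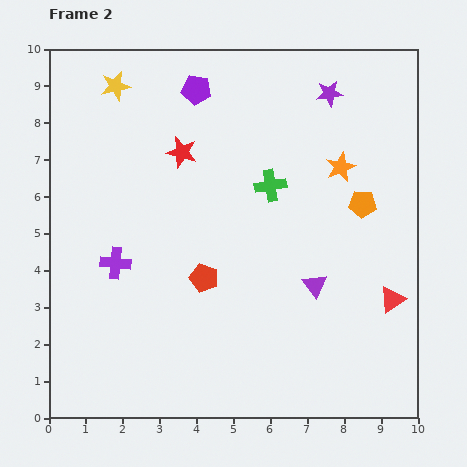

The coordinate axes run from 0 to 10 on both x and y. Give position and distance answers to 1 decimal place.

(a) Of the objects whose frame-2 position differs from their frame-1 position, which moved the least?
the red triangle

(moved 0.5)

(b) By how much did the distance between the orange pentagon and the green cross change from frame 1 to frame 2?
-0.2

Distance in frame 1: 2.7. Distance in frame 2: 2.5.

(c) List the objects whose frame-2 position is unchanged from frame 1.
none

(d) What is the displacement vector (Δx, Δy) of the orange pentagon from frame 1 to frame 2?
(2.4, -1.7)

The orange pentagon was at (6.1, 7.5) in frame 1 and (8.5, 5.8) in frame 2.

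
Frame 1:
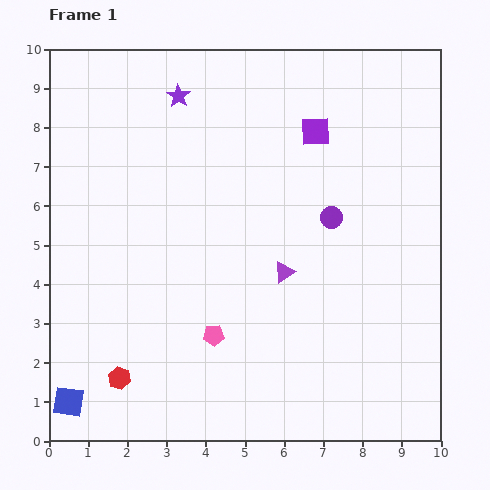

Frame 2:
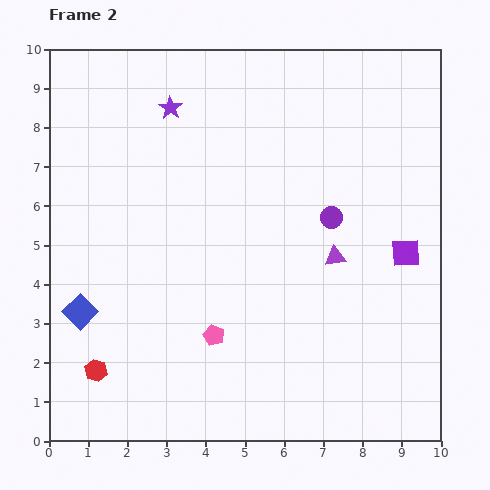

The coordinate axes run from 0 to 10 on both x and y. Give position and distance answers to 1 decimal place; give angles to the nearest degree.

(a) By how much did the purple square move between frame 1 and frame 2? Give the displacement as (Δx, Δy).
(2.3, -3.1)

The purple square was at (6.8, 7.9) in frame 1 and (9.1, 4.8) in frame 2.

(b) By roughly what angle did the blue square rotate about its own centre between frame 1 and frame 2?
36° clockwise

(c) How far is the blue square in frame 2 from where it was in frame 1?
2.3

The blue square moved from (0.5, 1.0) to (0.8, 3.3), a distance of √(0.3² + 2.3²) ≈ 2.3.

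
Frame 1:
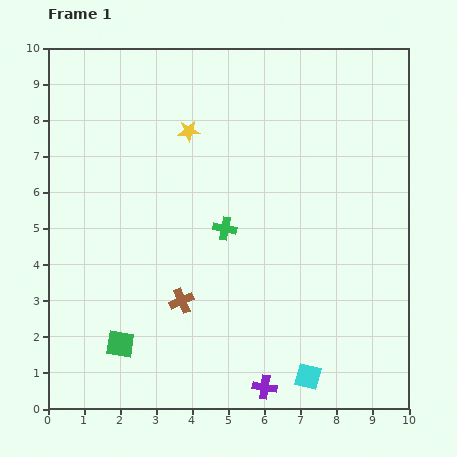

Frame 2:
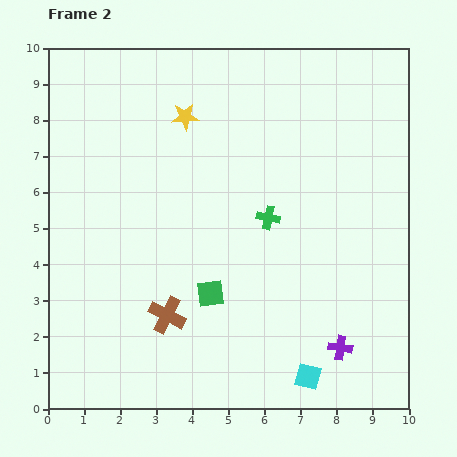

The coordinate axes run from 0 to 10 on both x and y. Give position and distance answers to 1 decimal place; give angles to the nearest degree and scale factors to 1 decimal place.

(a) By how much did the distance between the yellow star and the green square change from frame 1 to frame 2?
-1.3

Distance in frame 1: 6.2. Distance in frame 2: 4.9.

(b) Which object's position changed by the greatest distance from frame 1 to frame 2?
the green square

(moved 2.9; next 2.4)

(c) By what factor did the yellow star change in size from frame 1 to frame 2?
1.3×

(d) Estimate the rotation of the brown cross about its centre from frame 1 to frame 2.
40° counter-clockwise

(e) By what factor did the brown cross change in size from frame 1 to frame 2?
1.5×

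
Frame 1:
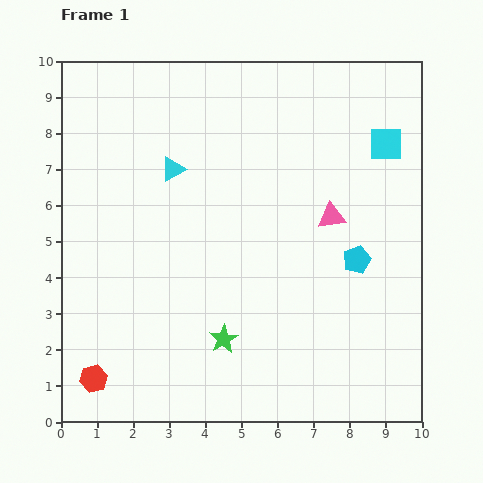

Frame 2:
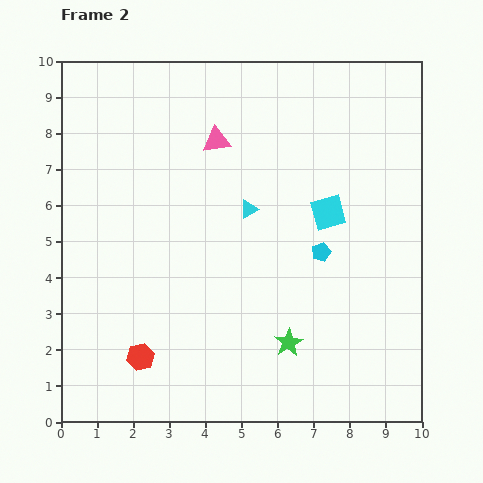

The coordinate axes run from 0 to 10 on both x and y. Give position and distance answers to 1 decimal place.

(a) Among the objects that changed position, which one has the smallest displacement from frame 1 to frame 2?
the cyan pentagon

(moved 1.0)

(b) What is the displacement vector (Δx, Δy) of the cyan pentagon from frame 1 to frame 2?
(-1.0, 0.2)

The cyan pentagon was at (8.2, 4.5) in frame 1 and (7.2, 4.7) in frame 2.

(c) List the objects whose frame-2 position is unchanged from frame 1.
none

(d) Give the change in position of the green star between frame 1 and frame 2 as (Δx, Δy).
(1.8, -0.1)

The green star was at (4.5, 2.3) in frame 1 and (6.3, 2.2) in frame 2.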